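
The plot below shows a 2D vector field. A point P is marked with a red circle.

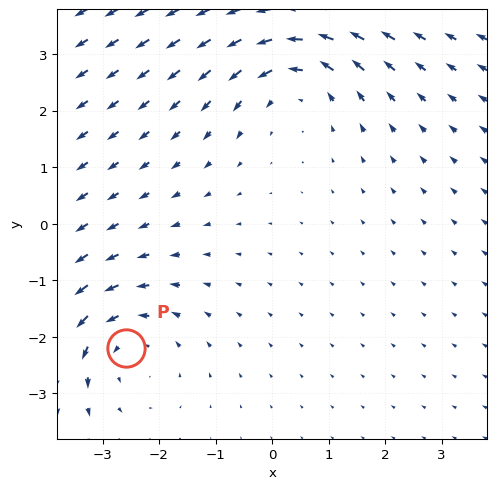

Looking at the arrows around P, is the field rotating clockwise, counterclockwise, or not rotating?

Near P at (-2.6, -2.2) the arrows circulate counterclockwise. The curl (z-component) there is about +2; positive curl means counterclockwise rotation.

counterclockwise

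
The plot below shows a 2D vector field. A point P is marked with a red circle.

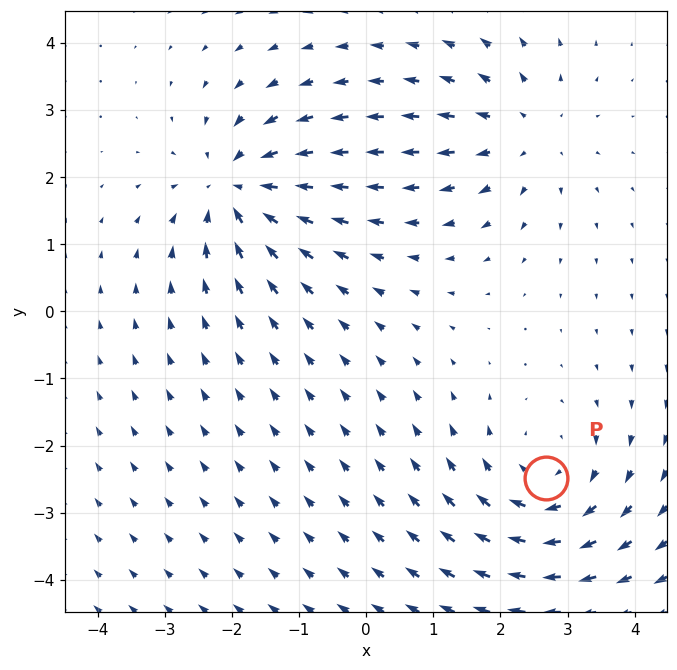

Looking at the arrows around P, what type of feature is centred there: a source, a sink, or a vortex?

vortex

At P (2.7, -2.5) the arrows circulate clockwise. Divergence ≈0, curl about -3 — near-zero divergence with nonzero curl is a vortex.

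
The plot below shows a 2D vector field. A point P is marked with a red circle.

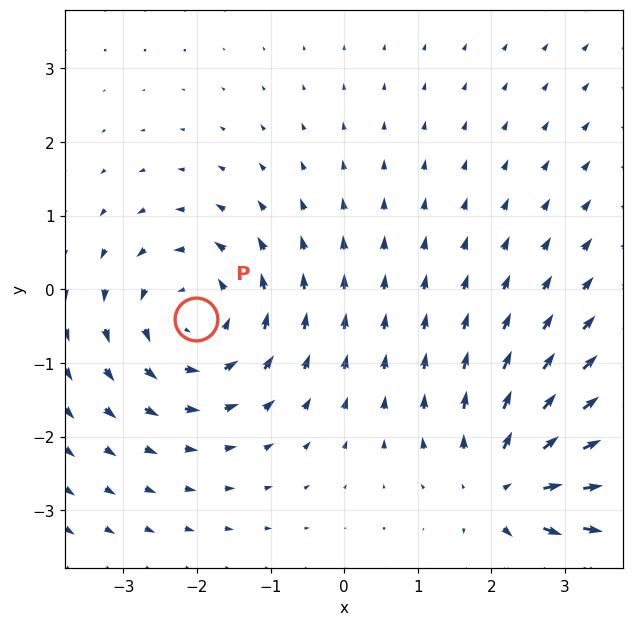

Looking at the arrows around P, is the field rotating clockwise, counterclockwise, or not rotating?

Near P at (-2.0, -0.4) the arrows circulate counterclockwise. The curl (z-component) there is about +3; positive curl means counterclockwise rotation.

counterclockwise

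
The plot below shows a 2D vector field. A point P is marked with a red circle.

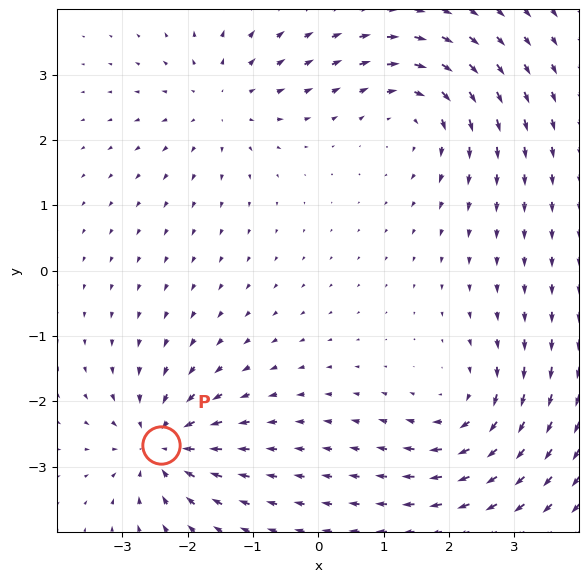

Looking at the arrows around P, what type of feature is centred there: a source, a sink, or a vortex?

At P (-2.4, -2.7) the arrows converge inward. Divergence about -7, curl ≈0 — negative divergence with near-zero curl is a sink.

sink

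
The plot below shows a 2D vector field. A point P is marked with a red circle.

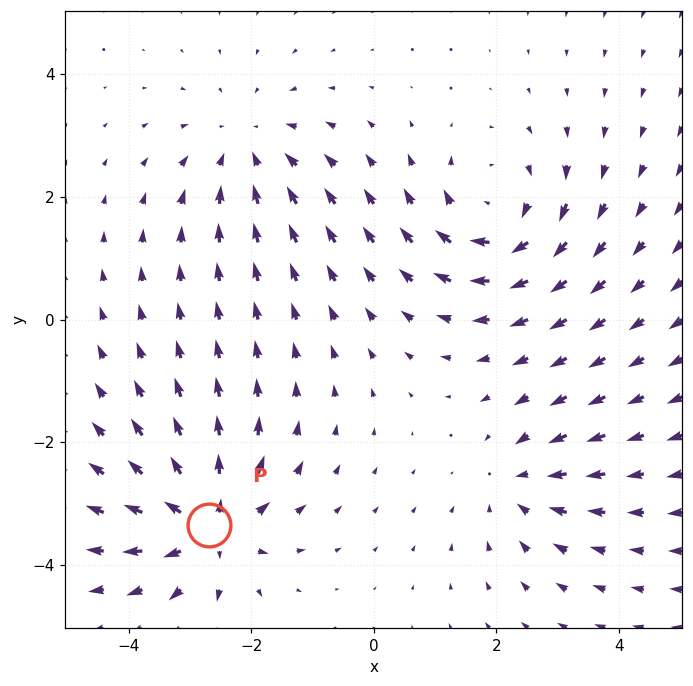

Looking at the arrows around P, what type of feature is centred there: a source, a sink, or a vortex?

source

At P (-2.7, -3.4) the arrows spread outward. Divergence about +6, curl ≈0 — positive divergence with near-zero curl is a source.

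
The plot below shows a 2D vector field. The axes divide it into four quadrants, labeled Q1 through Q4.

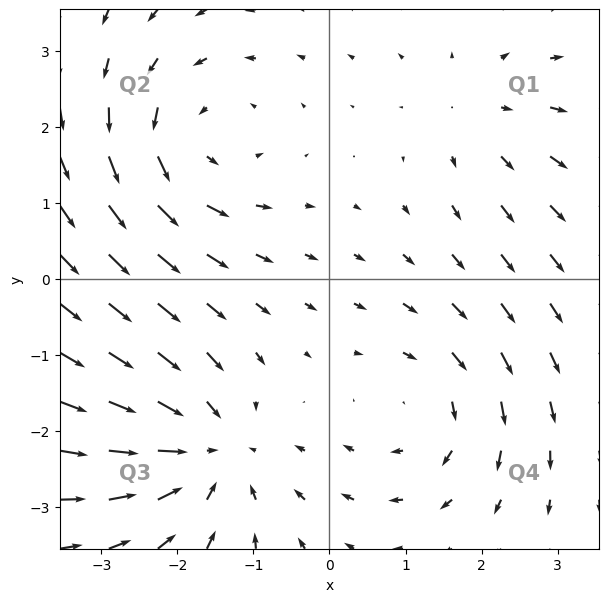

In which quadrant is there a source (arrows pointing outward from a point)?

The source sits at approximately (2.0, 2.2), which lies in quadrant Q1. The divergence there is about +2, positive as expected for a source.

Q1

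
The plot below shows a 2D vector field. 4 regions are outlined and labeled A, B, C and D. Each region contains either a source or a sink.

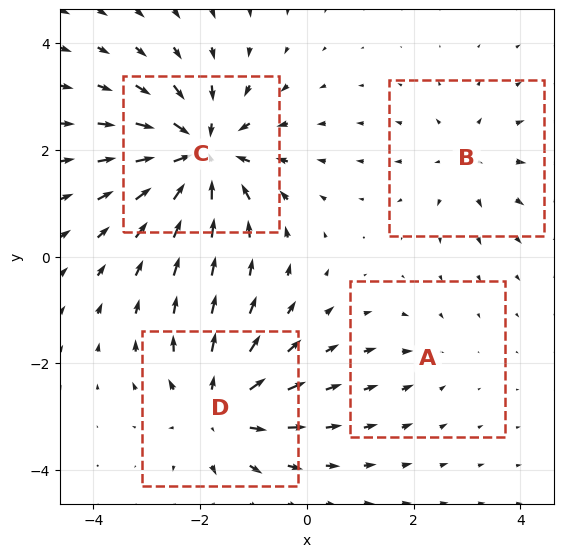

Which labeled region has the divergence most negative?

Divergence at each region's feature centre — A: about -2, B: about +3, C: about -7, D: about +5. Region C is most negative.

C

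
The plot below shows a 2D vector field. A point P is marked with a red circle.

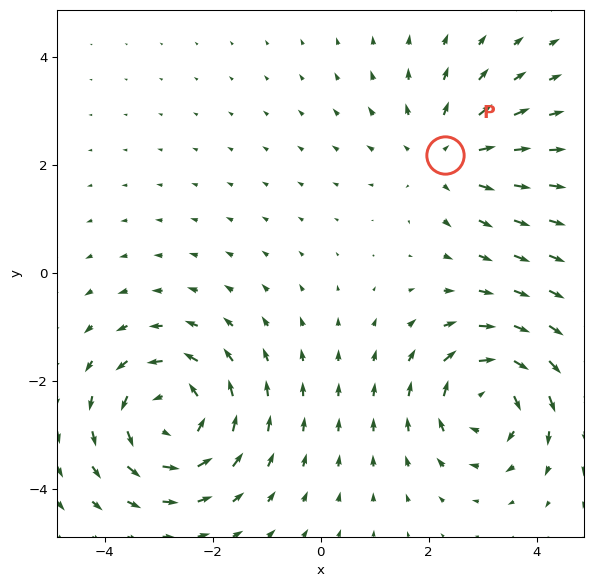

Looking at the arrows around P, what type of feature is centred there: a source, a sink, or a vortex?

At P (2.3, 2.2) the arrows spread outward. Divergence about +3, curl ≈0 — positive divergence with near-zero curl is a source.

source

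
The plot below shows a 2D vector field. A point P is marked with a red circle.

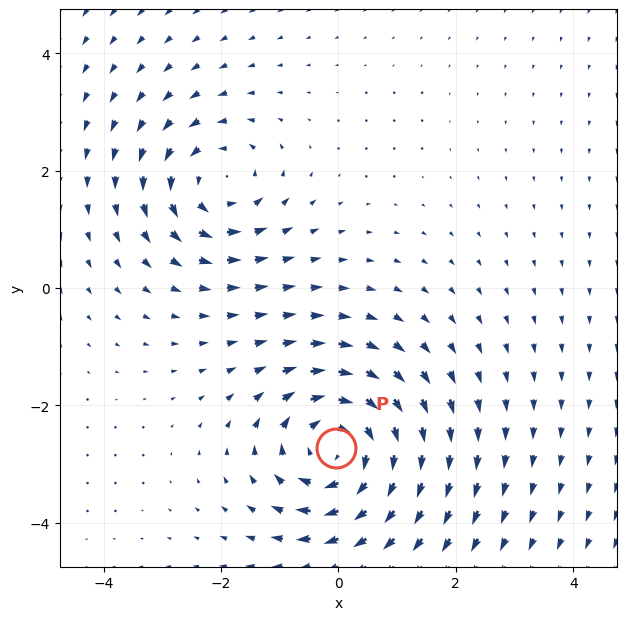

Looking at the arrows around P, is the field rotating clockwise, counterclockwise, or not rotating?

Near P at (-0.0, -2.7) the arrows circulate clockwise. The curl (z-component) there is about -5; negative curl means clockwise rotation.

clockwise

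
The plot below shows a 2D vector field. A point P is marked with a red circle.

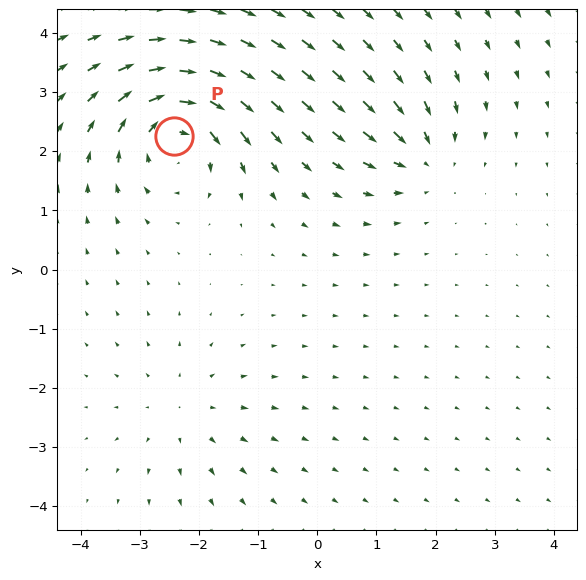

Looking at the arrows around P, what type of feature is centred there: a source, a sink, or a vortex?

vortex

At P (-2.4, 2.3) the arrows circulate clockwise. Divergence ≈0, curl about -6 — near-zero divergence with nonzero curl is a vortex.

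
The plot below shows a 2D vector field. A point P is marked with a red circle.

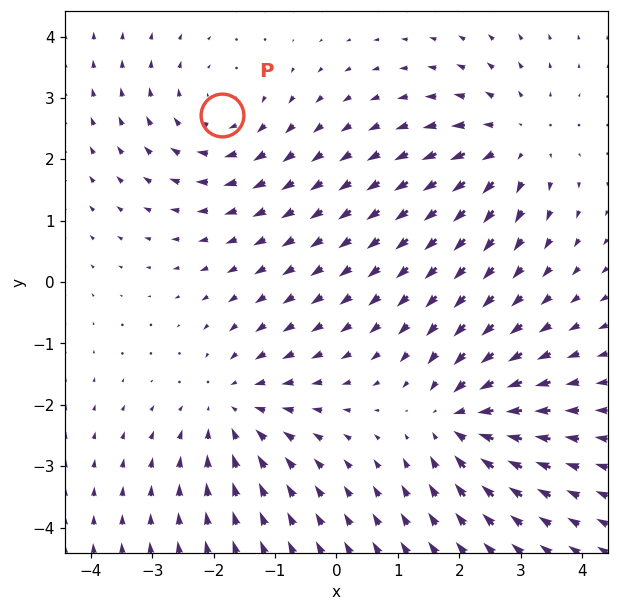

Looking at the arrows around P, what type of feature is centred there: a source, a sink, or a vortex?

At P (-1.9, 2.7) the arrows circulate clockwise. Divergence ≈0, curl about -3 — near-zero divergence with nonzero curl is a vortex.

vortex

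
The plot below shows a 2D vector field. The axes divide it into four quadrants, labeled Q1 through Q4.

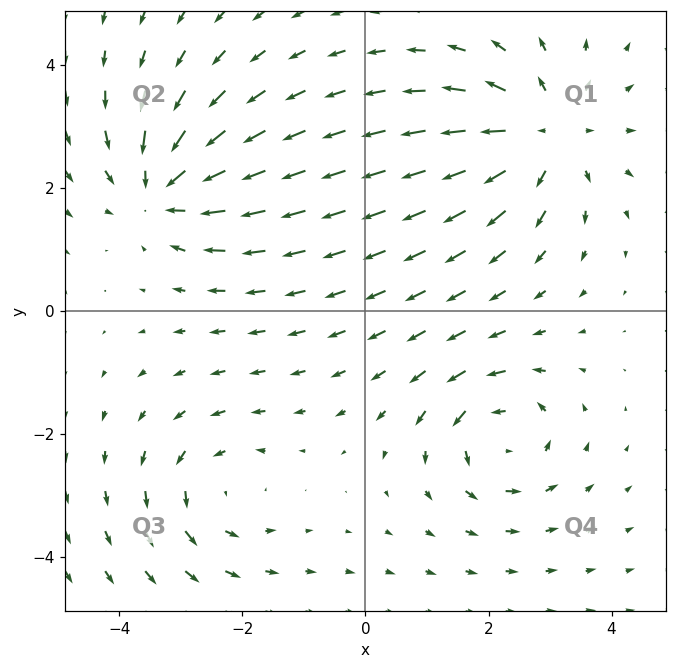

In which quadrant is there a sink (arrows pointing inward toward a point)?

Q2

The sink sits at approximately (-3.3, 2.0), which lies in quadrant Q2. The divergence there is about -4, negative as expected for a sink.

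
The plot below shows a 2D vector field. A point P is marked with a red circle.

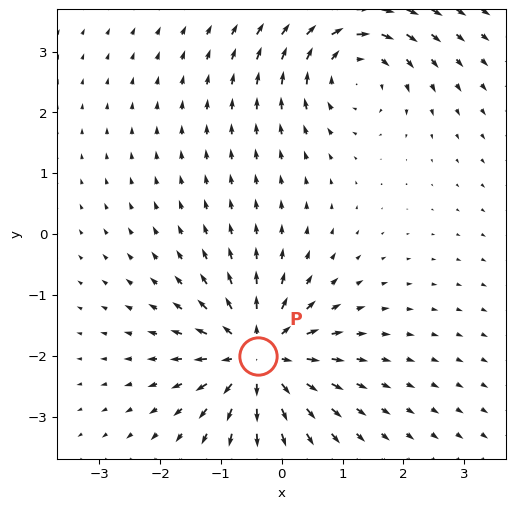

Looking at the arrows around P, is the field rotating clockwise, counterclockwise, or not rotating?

Near P at (-0.4, -2.0) the arrows show no circulation. The curl there is ≈0.

not rotating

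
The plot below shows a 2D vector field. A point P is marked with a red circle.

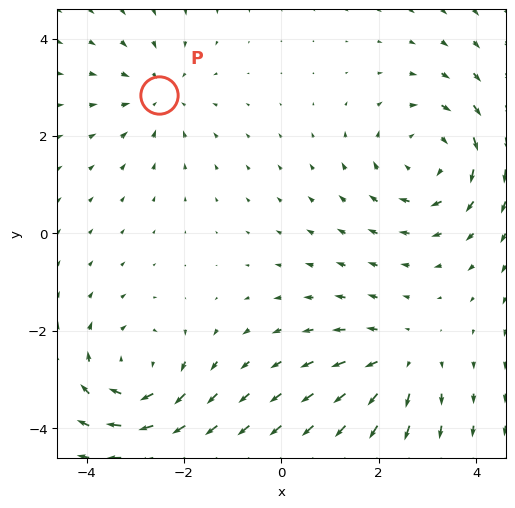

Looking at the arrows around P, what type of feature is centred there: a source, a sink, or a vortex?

sink

At P (-2.5, 2.8) the arrows converge inward. Divergence about -3, curl ≈0 — negative divergence with near-zero curl is a sink.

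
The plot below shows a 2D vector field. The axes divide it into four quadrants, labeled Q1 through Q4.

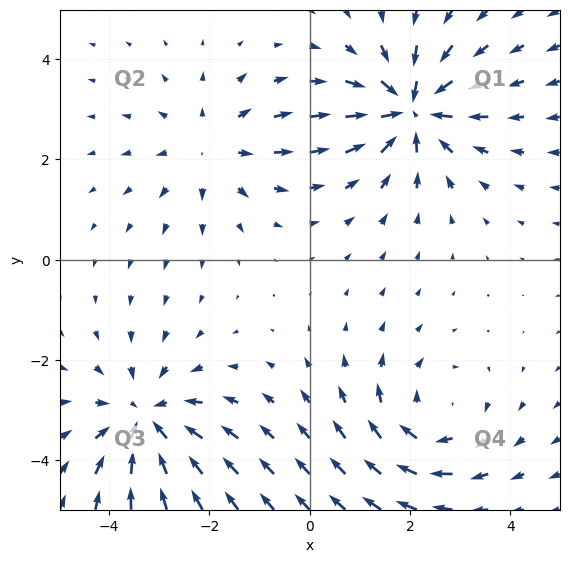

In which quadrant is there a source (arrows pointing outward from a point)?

Q2

The source sits at approximately (-2.0, 2.2), which lies in quadrant Q2. The divergence there is about +3, positive as expected for a source.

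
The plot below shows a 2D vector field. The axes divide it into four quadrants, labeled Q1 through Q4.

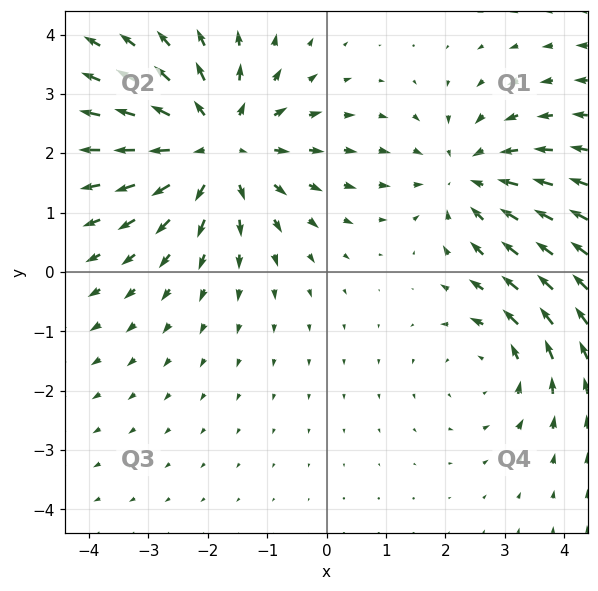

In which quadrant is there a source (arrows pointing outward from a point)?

Q2

The source sits at approximately (-1.8, 2.1), which lies in quadrant Q2. The divergence there is about +4, positive as expected for a source.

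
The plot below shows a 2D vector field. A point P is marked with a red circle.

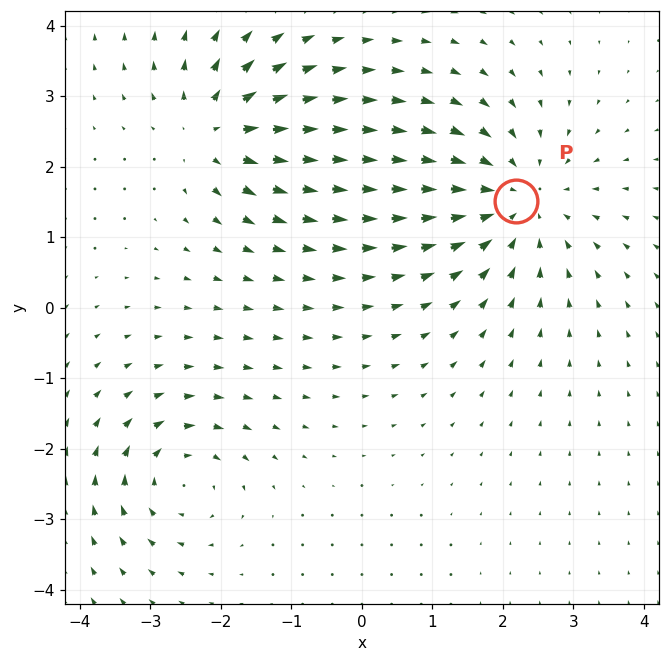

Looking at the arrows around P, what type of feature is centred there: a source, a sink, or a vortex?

sink

At P (2.2, 1.5) the arrows converge inward. Divergence about -4, curl ≈0 — negative divergence with near-zero curl is a sink.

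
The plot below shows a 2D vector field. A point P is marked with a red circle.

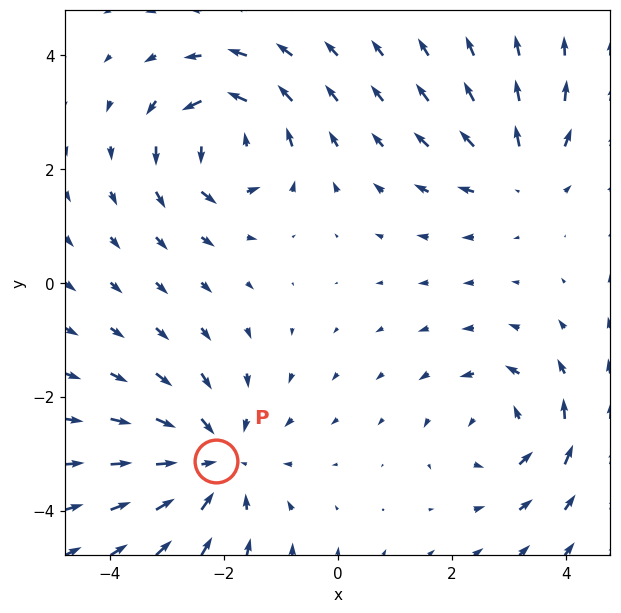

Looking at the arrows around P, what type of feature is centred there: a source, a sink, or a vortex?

At P (-2.1, -3.1) the arrows converge inward. Divergence about -4, curl ≈0 — negative divergence with near-zero curl is a sink.

sink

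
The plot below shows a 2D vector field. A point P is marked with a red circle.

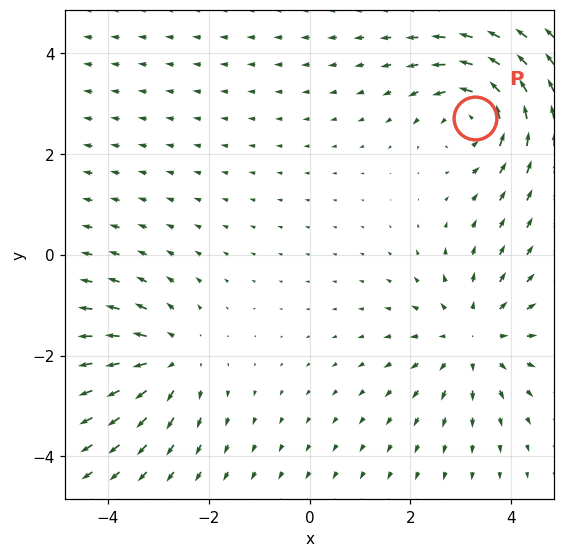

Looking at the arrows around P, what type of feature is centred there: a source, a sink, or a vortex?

At P (3.3, 2.7) the arrows circulate counterclockwise. Divergence ≈0, curl about +5 — near-zero divergence with nonzero curl is a vortex.

vortex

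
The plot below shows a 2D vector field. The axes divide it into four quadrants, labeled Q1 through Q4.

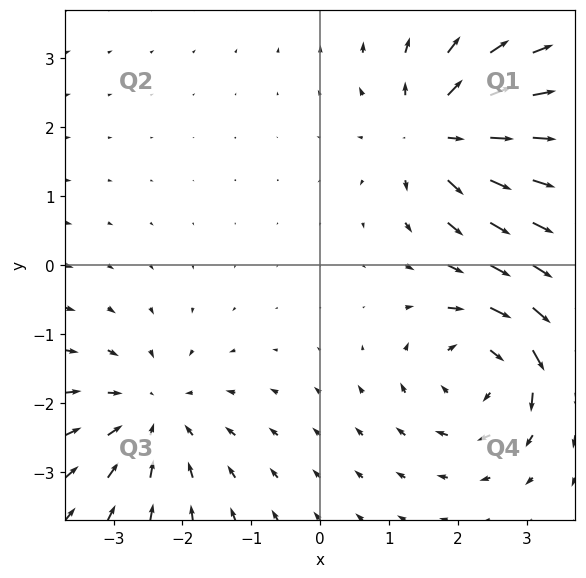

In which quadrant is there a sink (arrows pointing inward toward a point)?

Q3

The sink sits at approximately (-2.4, -2.2), which lies in quadrant Q3. The divergence there is about -3, negative as expected for a sink.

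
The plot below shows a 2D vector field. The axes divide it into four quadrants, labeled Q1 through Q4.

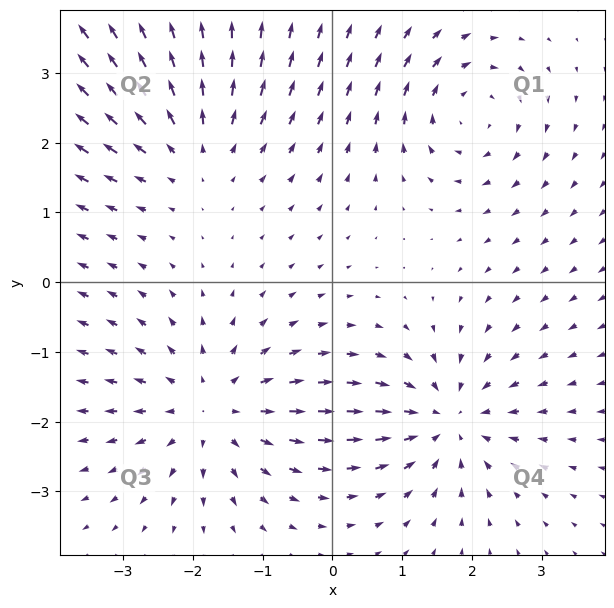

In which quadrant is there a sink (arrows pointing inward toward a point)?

Q4

The sink sits at approximately (1.7, -2.0), which lies in quadrant Q4. The divergence there is about -5, negative as expected for a sink.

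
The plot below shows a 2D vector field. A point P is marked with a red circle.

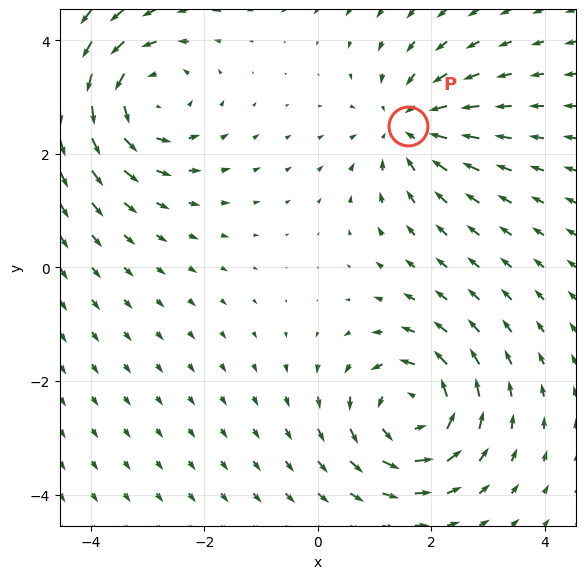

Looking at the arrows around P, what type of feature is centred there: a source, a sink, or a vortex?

sink

At P (1.6, 2.5) the arrows converge inward. Divergence about -3, curl ≈0 — negative divergence with near-zero curl is a sink.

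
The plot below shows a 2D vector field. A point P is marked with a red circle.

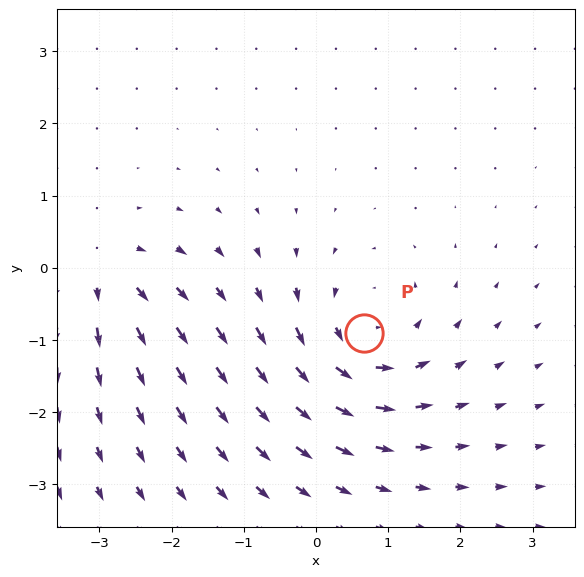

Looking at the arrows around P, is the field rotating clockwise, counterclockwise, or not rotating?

counterclockwise

Near P at (0.7, -0.9) the arrows circulate counterclockwise. The curl (z-component) there is about +5; positive curl means counterclockwise rotation.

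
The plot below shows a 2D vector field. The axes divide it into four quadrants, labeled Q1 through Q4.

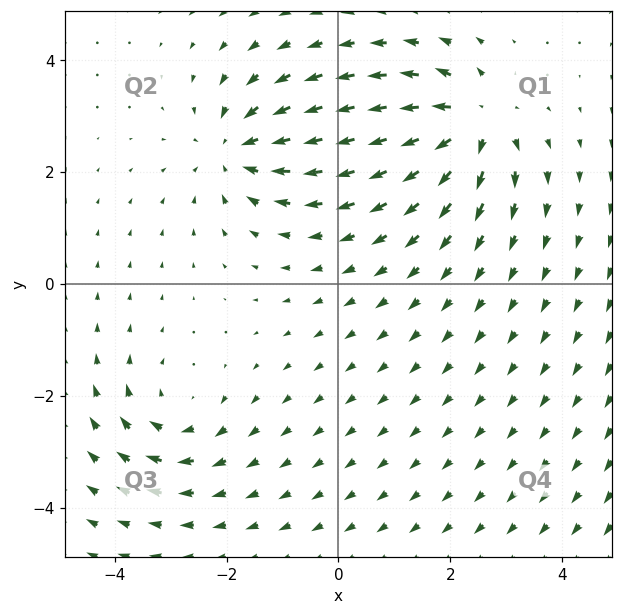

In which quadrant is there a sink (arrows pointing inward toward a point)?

Q2

The sink sits at approximately (-1.8, 2.4), which lies in quadrant Q2. The divergence there is about -4, negative as expected for a sink.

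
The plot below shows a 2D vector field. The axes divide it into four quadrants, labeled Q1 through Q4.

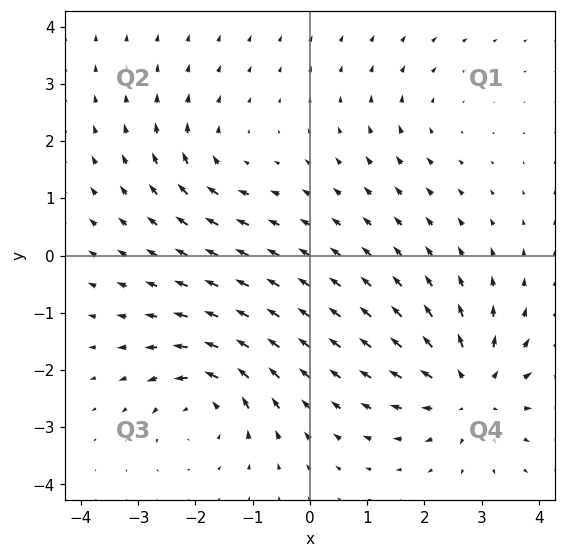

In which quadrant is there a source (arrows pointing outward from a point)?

Q4

The source sits at approximately (2.8, -2.4), which lies in quadrant Q4. The divergence there is about +5, positive as expected for a source.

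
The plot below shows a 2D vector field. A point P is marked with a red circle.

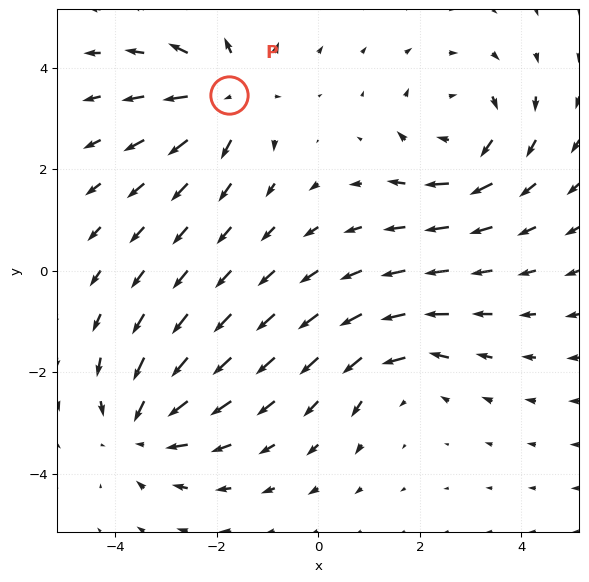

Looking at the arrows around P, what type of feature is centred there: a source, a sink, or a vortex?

source

At P (-1.8, 3.5) the arrows spread outward. Divergence about +4, curl ≈0 — positive divergence with near-zero curl is a source.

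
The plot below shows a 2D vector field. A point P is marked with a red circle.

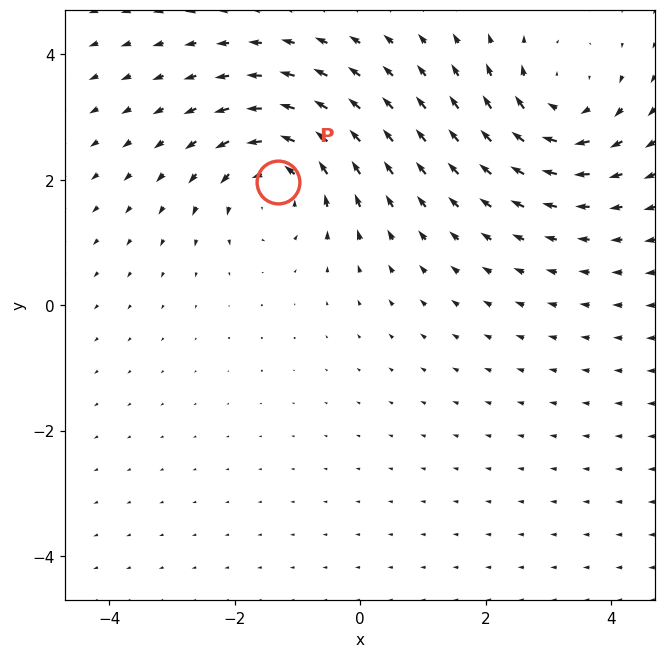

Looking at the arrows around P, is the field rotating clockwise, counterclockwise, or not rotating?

Near P at (-1.3, 2.0) the arrows circulate counterclockwise. The curl (z-component) there is about +4; positive curl means counterclockwise rotation.

counterclockwise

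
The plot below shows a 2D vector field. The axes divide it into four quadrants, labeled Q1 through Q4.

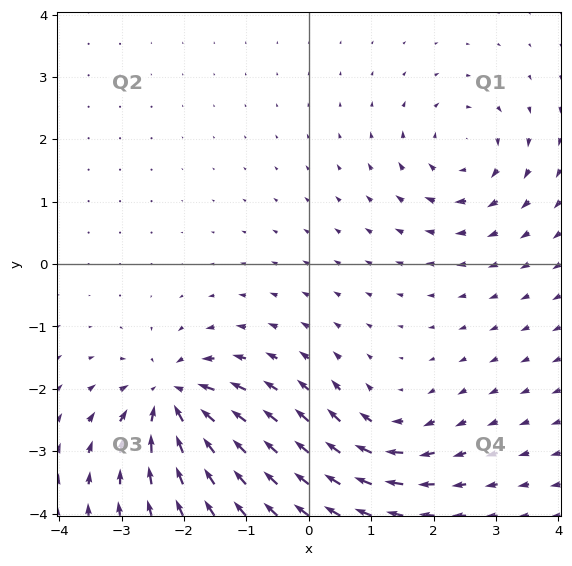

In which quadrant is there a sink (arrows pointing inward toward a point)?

The sink sits at approximately (-2.2, -2.2), which lies in quadrant Q3. The divergence there is about -7, negative as expected for a sink.

Q3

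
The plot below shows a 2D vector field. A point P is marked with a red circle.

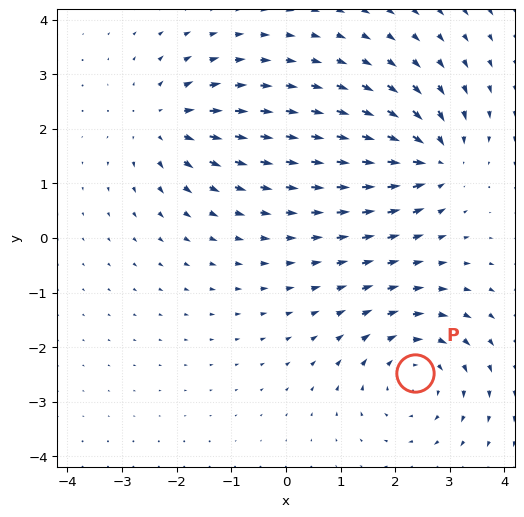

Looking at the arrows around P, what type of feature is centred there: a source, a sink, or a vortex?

vortex

At P (2.4, -2.5) the arrows circulate clockwise. Divergence ≈0, curl about -3 — near-zero divergence with nonzero curl is a vortex.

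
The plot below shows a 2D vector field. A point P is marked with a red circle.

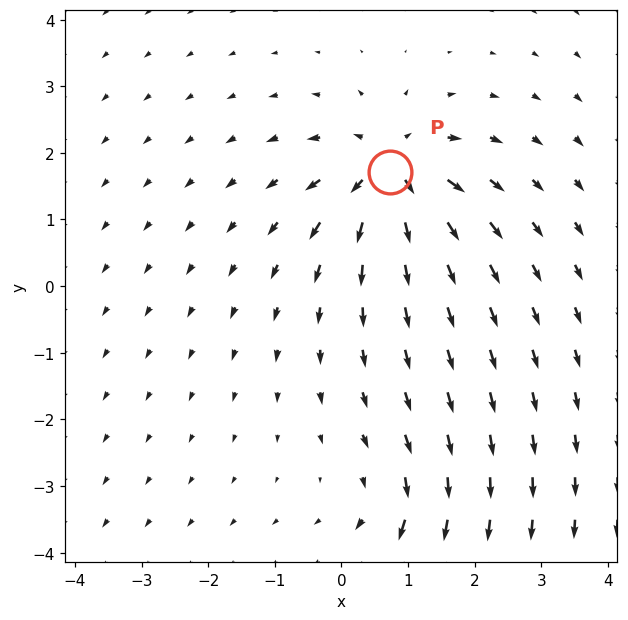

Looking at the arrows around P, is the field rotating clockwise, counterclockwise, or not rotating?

Near P at (0.7, 1.7) the arrows show no circulation. The curl there is ≈0.

not rotating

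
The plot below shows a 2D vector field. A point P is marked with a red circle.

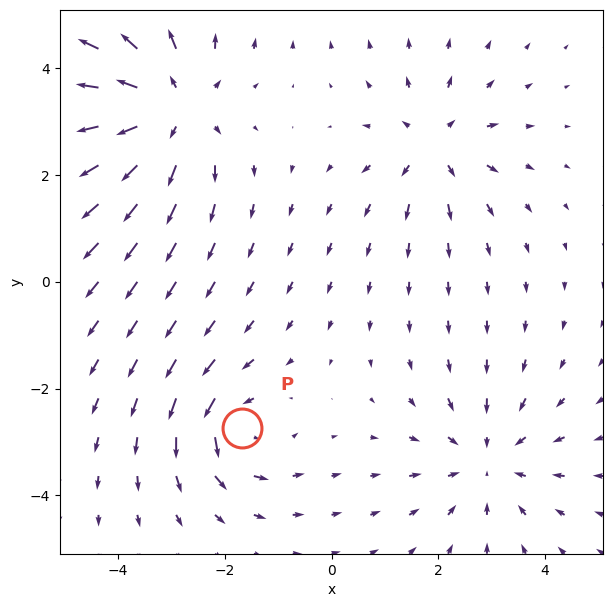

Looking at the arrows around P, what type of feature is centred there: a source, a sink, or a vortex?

At P (-1.7, -2.7) the arrows circulate counterclockwise. Divergence ≈0, curl about +3 — near-zero divergence with nonzero curl is a vortex.

vortex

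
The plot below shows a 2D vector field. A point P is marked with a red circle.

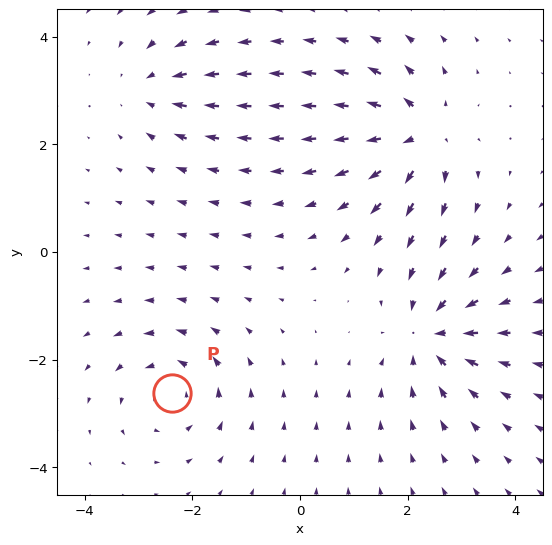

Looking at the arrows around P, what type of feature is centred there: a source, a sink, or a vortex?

At P (-2.4, -2.6) the arrows circulate counterclockwise. Divergence ≈0, curl about +5 — near-zero divergence with nonzero curl is a vortex.

vortex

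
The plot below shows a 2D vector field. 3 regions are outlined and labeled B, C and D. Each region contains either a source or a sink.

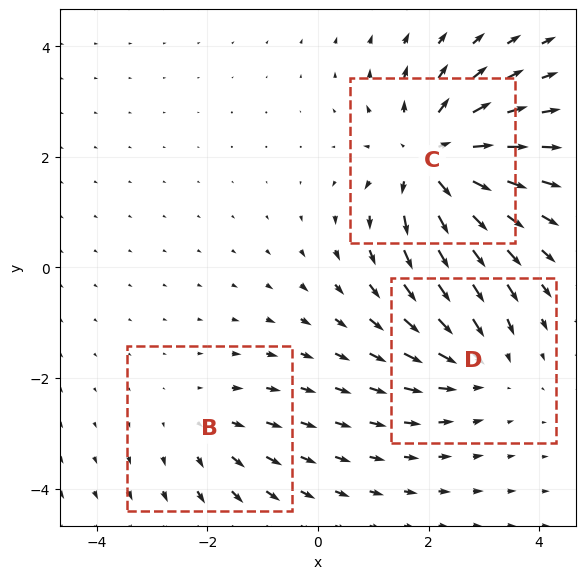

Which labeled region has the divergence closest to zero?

Divergence at each region's feature centre — B: about +2, C: about +5, D: about -3. Region B is closest to zero.

B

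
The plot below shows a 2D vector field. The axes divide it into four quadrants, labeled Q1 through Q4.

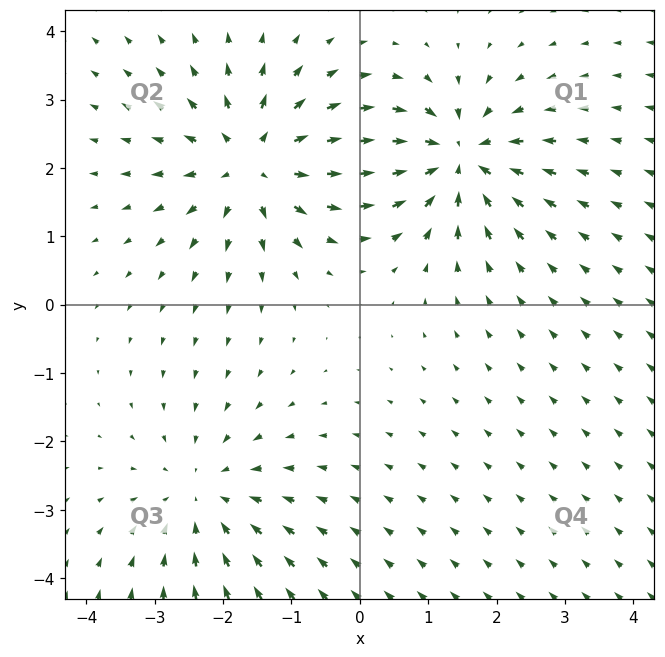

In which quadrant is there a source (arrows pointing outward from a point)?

The source sits at approximately (-1.5, 2.1), which lies in quadrant Q2. The divergence there is about +4, positive as expected for a source.

Q2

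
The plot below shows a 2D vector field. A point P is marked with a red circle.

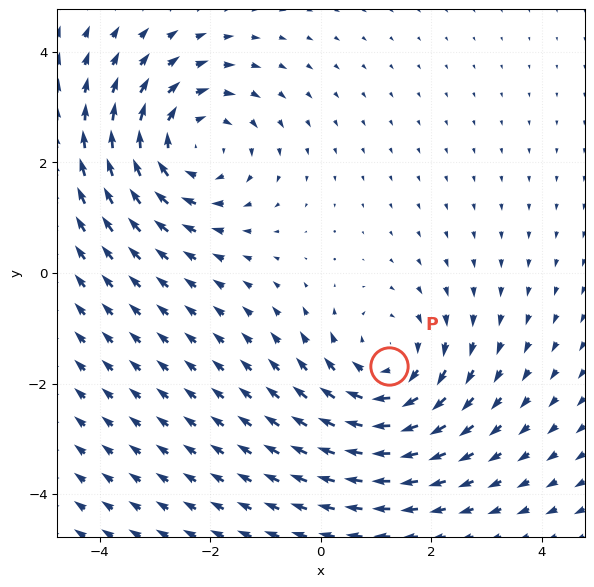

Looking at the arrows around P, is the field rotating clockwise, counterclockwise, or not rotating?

clockwise

Near P at (1.2, -1.7) the arrows circulate clockwise. The curl (z-component) there is about -4; negative curl means clockwise rotation.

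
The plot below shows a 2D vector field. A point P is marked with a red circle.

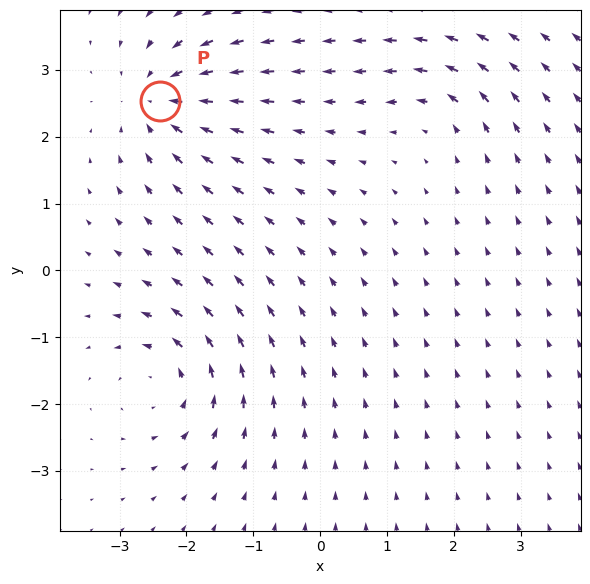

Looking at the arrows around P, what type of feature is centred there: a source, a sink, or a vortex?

At P (-2.4, 2.5) the arrows converge inward. Divergence about -6, curl ≈0 — negative divergence with near-zero curl is a sink.

sink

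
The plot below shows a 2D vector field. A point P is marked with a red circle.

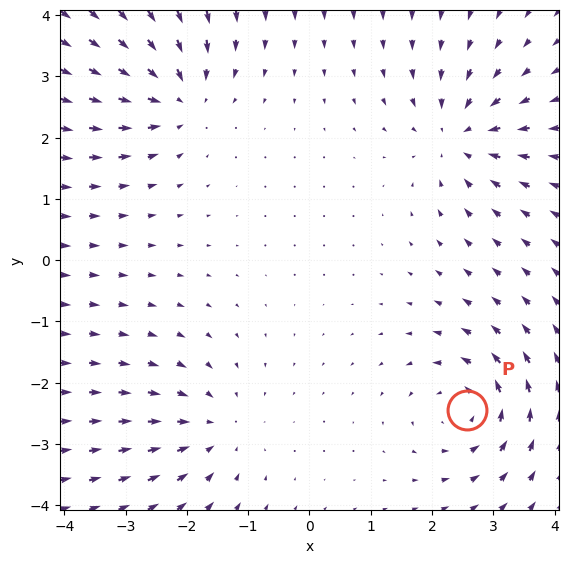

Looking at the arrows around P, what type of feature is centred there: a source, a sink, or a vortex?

At P (2.6, -2.4) the arrows circulate counterclockwise. Divergence ≈0, curl about +6 — near-zero divergence with nonzero curl is a vortex.

vortex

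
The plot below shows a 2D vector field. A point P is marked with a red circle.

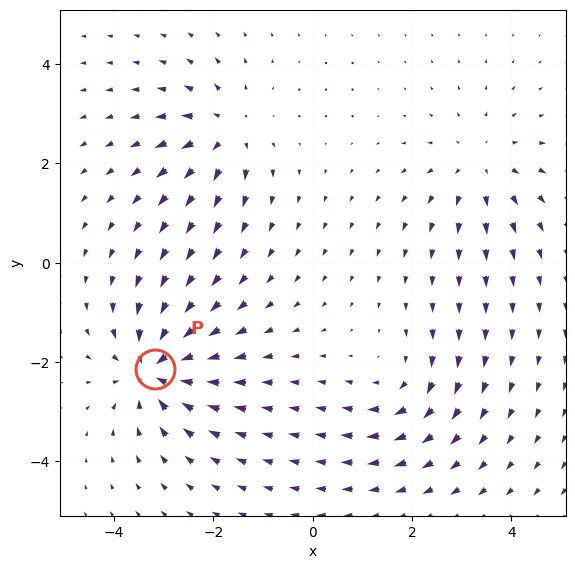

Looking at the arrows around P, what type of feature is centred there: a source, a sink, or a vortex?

sink

At P (-3.2, -2.1) the arrows converge inward. Divergence about -6, curl ≈0 — negative divergence with near-zero curl is a sink.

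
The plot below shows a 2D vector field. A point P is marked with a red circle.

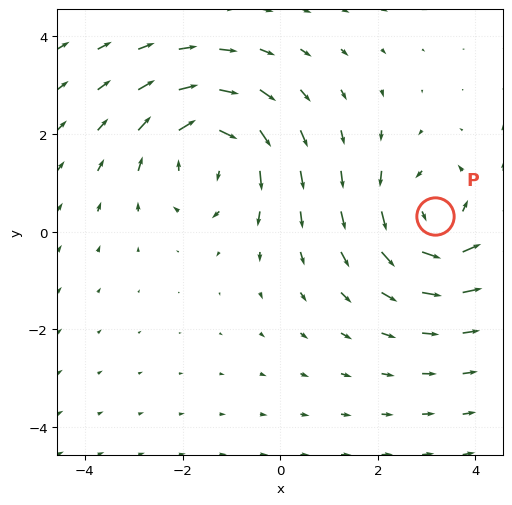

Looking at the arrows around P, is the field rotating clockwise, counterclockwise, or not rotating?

Near P at (3.2, 0.3) the arrows circulate counterclockwise. The curl (z-component) there is about +3; positive curl means counterclockwise rotation.

counterclockwise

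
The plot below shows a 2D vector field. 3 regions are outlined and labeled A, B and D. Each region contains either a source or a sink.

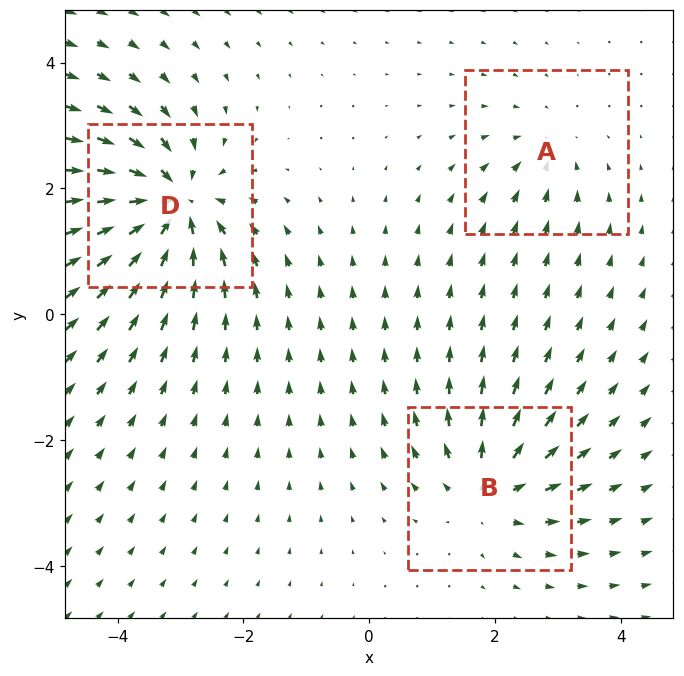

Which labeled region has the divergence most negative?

D

Divergence at each region's feature centre — A: about -2, B: about +4, D: about -6. Region D is most negative.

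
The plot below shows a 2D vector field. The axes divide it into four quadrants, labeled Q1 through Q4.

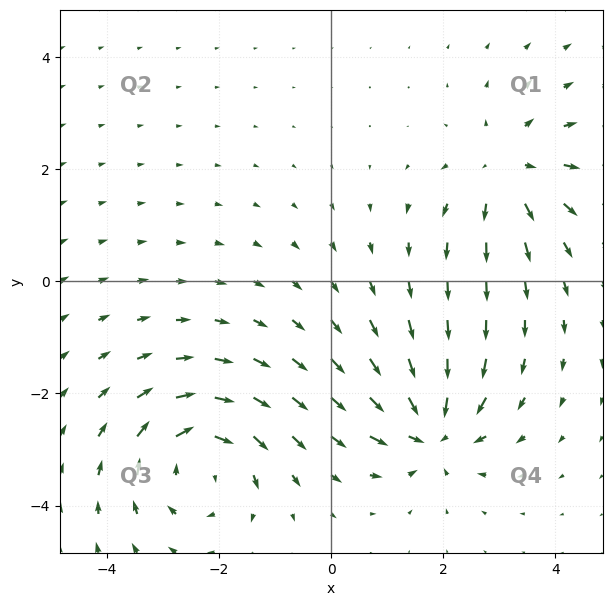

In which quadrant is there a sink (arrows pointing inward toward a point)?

Q4

The sink sits at approximately (1.8, -2.7), which lies in quadrant Q4. The divergence there is about -5, negative as expected for a sink.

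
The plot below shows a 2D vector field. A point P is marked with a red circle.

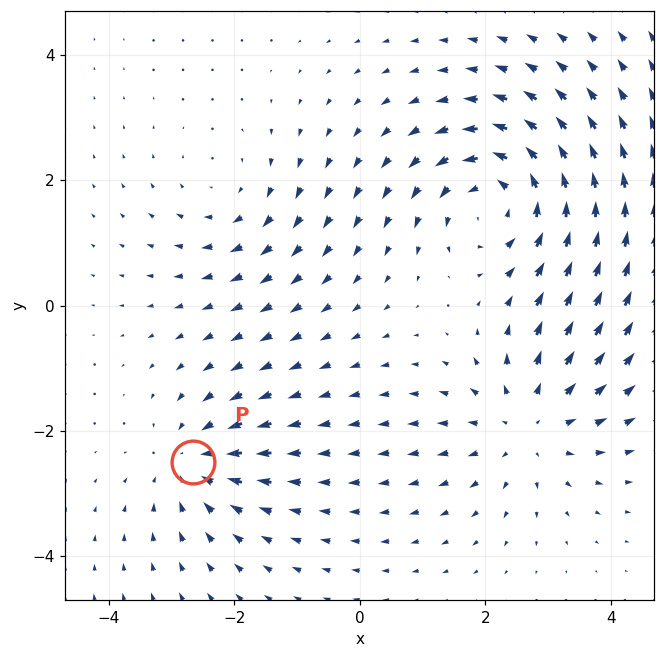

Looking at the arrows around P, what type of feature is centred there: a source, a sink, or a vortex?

At P (-2.7, -2.5) the arrows converge inward. Divergence about -4, curl ≈0 — negative divergence with near-zero curl is a sink.

sink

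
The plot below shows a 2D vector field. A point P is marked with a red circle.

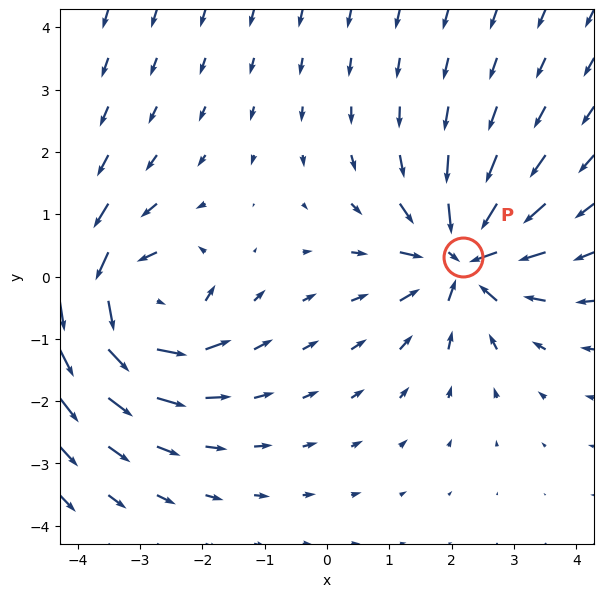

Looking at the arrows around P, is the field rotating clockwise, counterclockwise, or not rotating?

Near P at (2.2, 0.3) the arrows show no circulation. The curl there is ≈0.

not rotating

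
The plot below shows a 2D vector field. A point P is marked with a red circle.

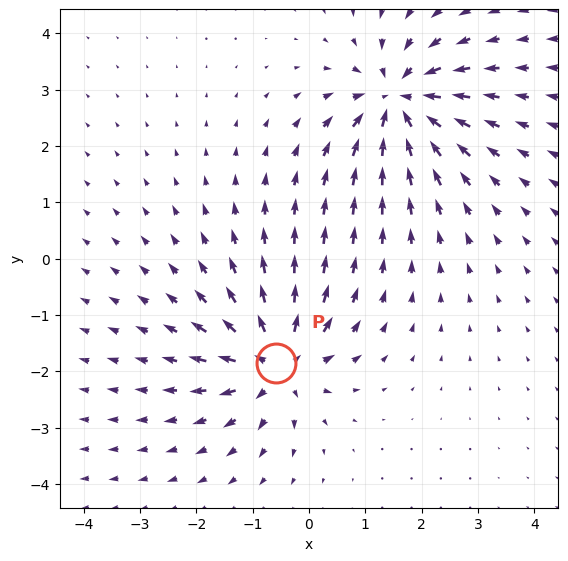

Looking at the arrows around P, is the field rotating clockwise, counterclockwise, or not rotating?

Near P at (-0.6, -1.8) the arrows show no circulation. The curl there is ≈0.

not rotating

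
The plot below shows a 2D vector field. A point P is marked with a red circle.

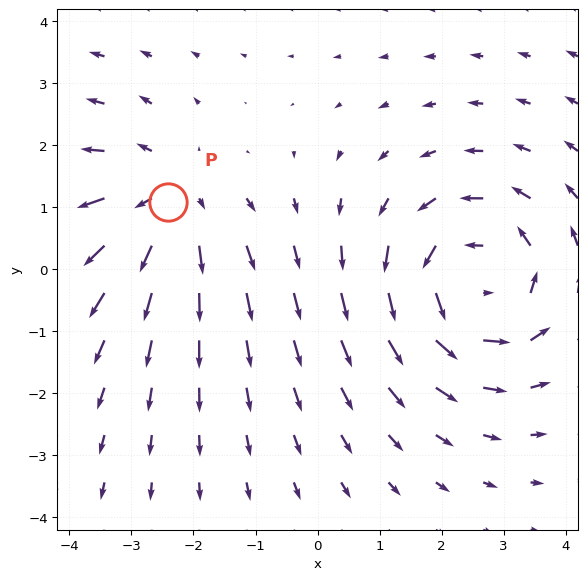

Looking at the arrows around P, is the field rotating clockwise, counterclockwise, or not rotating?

Near P at (-2.4, 1.1) the arrows show no circulation. The curl there is ≈0.

not rotating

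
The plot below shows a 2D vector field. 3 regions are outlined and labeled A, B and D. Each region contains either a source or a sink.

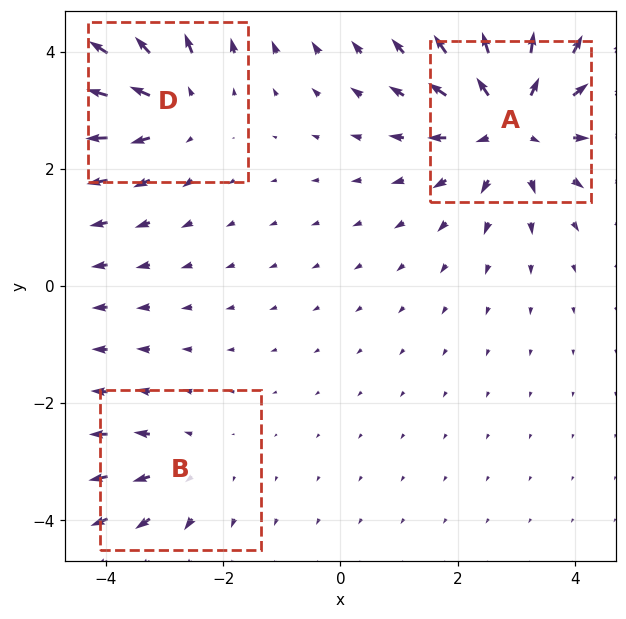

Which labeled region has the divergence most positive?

Divergence at each region's feature centre — A: about +4, B: about +2, D: about +3. Region A is most positive.

A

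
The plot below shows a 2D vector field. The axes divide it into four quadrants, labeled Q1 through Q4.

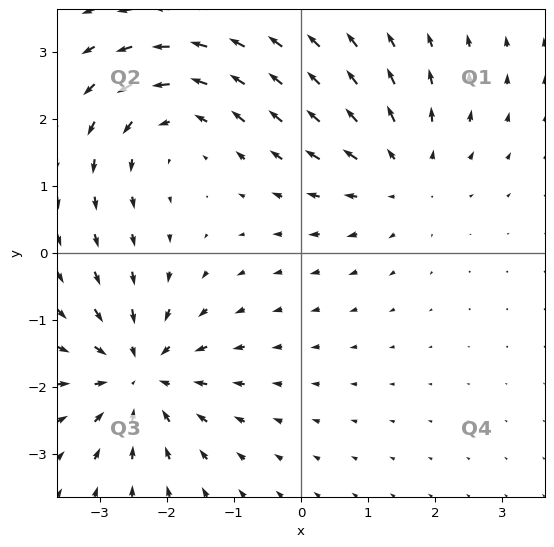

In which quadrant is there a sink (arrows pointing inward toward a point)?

Q3

The sink sits at approximately (-2.4, -1.8), which lies in quadrant Q3. The divergence there is about -4, negative as expected for a sink.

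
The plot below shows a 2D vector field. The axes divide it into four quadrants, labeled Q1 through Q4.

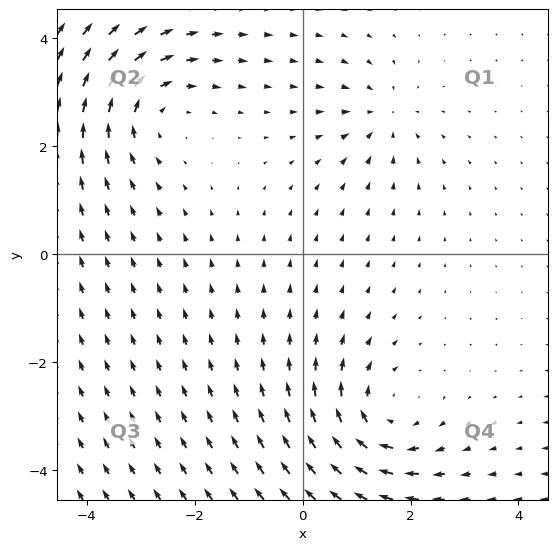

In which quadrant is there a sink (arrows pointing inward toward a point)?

The sink sits at approximately (1.5, 2.5), which lies in quadrant Q1. The divergence there is about -3, negative as expected for a sink.

Q1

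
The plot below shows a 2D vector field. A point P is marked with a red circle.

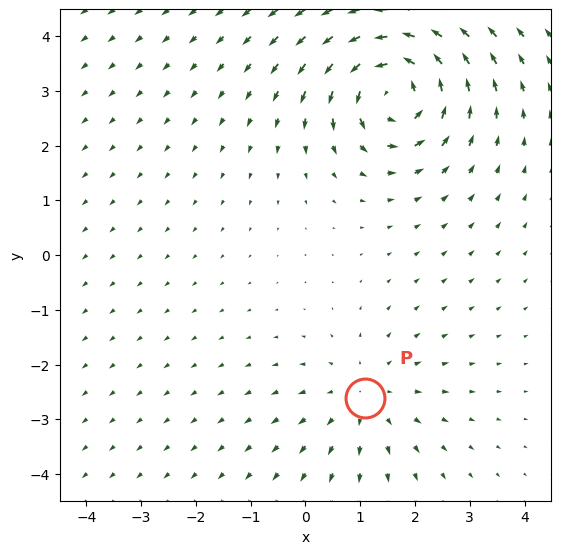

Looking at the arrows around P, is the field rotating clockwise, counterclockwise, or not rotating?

not rotating

Near P at (1.1, -2.6) the arrows show no circulation. The curl there is ≈0.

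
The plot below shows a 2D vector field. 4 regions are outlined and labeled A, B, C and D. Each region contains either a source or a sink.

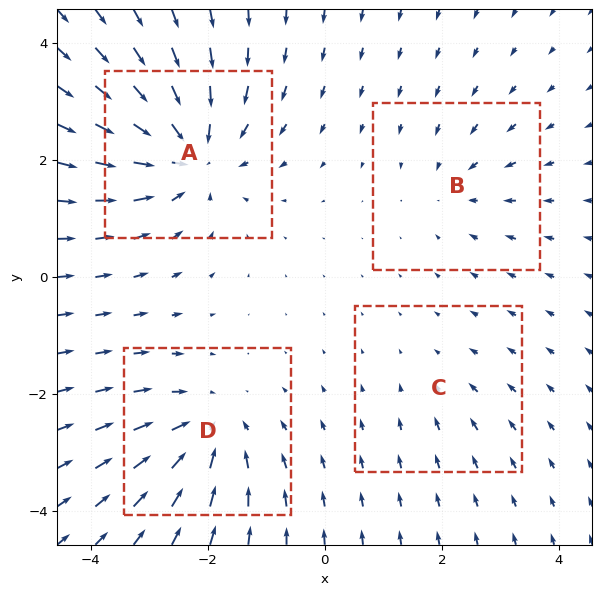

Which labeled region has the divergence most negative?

Divergence at each region's feature centre — A: about -7, B: about -3, C: about -2, D: about -5. Region A is most negative.

A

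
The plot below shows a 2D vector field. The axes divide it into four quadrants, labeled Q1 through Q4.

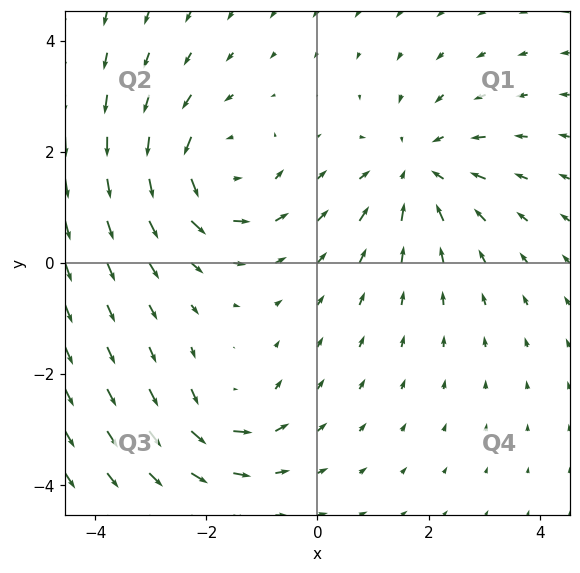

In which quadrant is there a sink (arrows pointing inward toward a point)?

Q1

The sink sits at approximately (1.8, 1.7), which lies in quadrant Q1. The divergence there is about -4, negative as expected for a sink.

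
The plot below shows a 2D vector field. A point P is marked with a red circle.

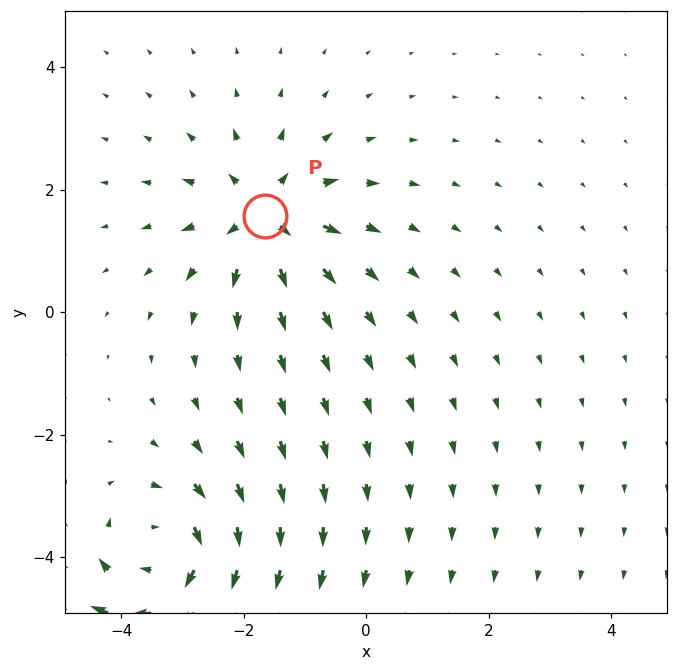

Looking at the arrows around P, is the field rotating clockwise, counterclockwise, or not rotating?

Near P at (-1.7, 1.6) the arrows show no circulation. The curl there is ≈0.

not rotating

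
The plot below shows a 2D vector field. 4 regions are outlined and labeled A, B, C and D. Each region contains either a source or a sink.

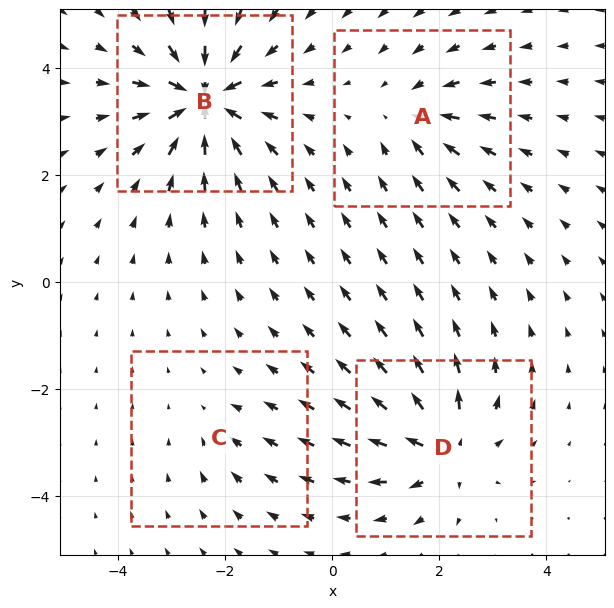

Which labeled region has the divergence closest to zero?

C

Divergence at each region's feature centre — A: about -4, B: about -9, C: about -2, D: about +7. Region C is closest to zero.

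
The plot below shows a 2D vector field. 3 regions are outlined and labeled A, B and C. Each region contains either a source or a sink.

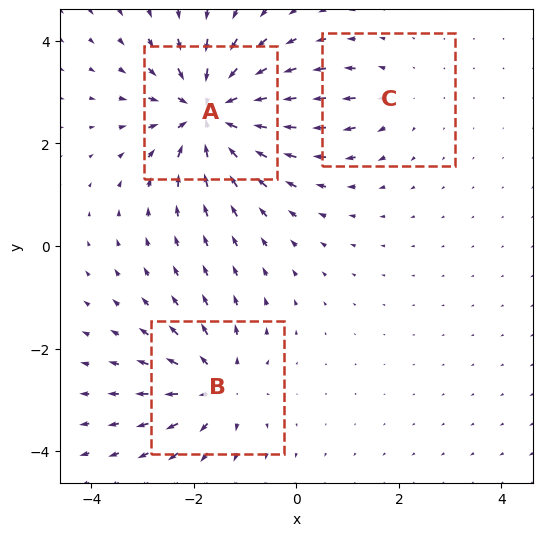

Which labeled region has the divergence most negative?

A

Divergence at each region's feature centre — A: about -6, B: about +3, C: about +2. Region A is most negative.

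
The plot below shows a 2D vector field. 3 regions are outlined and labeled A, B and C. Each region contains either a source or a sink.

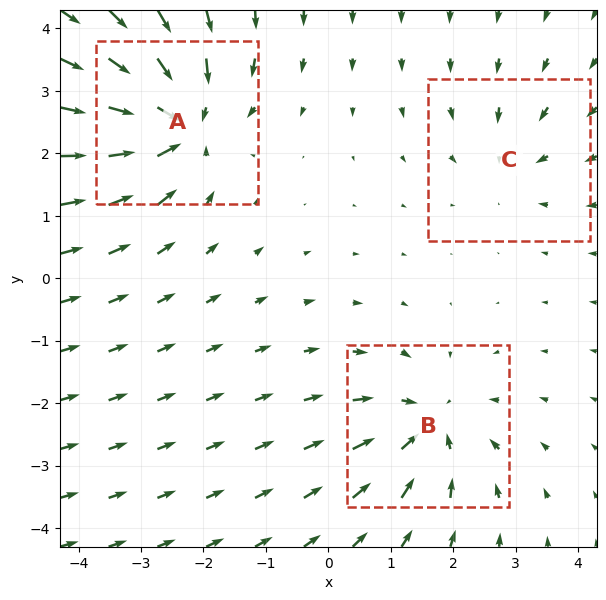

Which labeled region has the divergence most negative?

Divergence at each region's feature centre — A: about -5, B: about -4, C: about -2. Region A is most negative.

A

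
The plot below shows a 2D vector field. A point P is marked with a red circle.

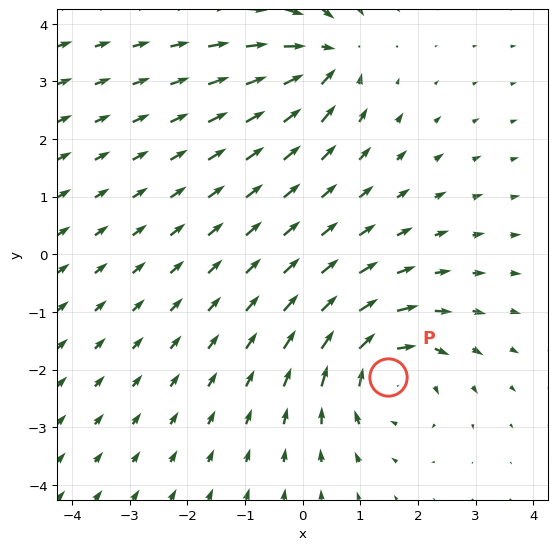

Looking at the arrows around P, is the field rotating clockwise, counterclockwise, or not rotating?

clockwise

Near P at (1.5, -2.1) the arrows circulate clockwise. The curl (z-component) there is about -5; negative curl means clockwise rotation.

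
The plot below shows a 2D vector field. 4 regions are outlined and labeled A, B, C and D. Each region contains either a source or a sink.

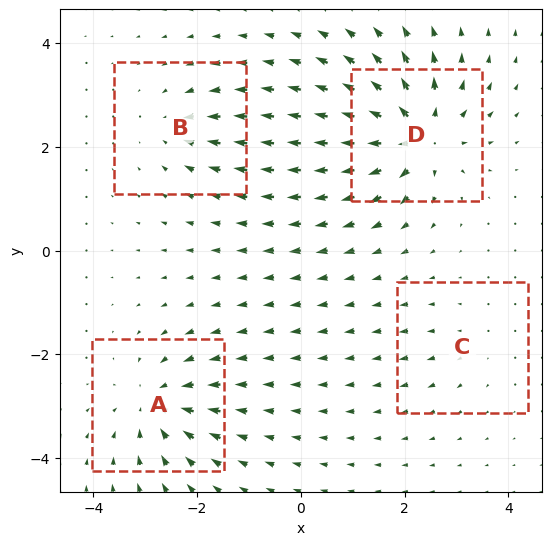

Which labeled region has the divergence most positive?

D

Divergence at each region's feature centre — A: about -6, B: about -4, C: about +2, D: about +8. Region D is most positive.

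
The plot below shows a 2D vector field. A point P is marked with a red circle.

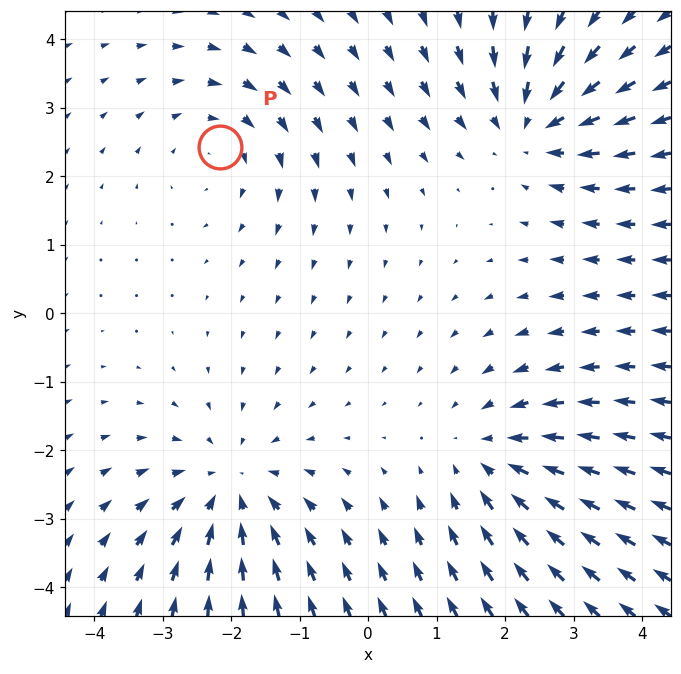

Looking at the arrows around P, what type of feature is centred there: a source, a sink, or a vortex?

vortex

At P (-2.2, 2.4) the arrows circulate clockwise. Divergence ≈0, curl about -3 — near-zero divergence with nonzero curl is a vortex.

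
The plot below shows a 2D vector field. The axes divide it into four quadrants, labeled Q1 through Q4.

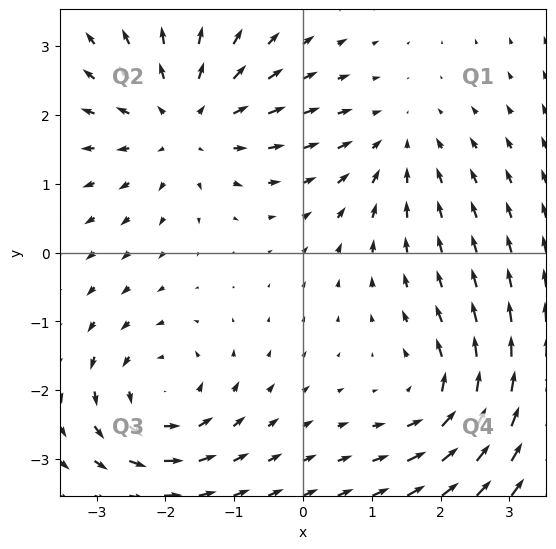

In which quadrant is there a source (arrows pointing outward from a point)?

The source sits at approximately (-1.7, 1.9), which lies in quadrant Q2. The divergence there is about +4, positive as expected for a source.

Q2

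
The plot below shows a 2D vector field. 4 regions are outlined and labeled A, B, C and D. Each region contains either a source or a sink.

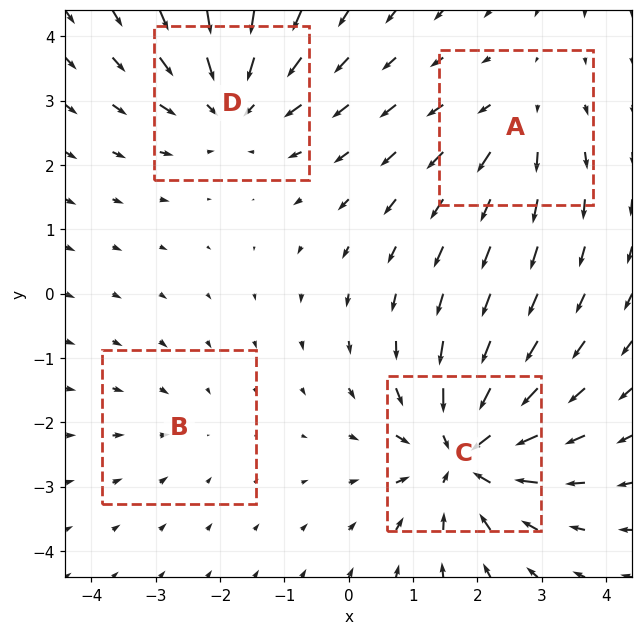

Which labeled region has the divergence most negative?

Divergence at each region's feature centre — A: about +3, B: about -2, C: about -7, D: about -5. Region C is most negative.

C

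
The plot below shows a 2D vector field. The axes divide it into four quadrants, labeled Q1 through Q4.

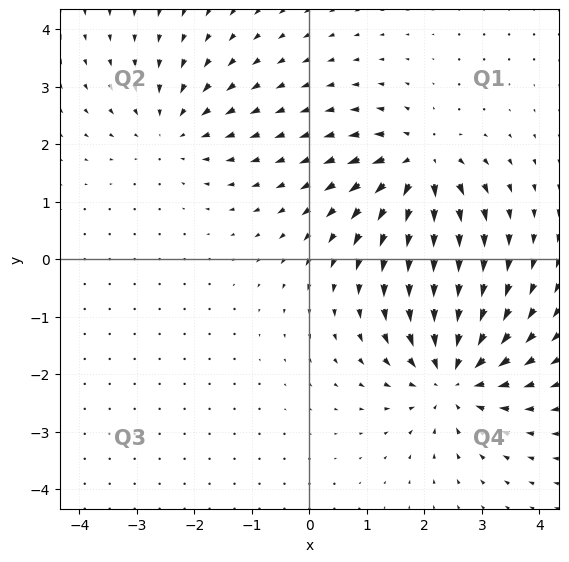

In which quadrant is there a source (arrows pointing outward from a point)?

The source sits at approximately (1.9, 1.6), which lies in quadrant Q1. The divergence there is about +6, positive as expected for a source.

Q1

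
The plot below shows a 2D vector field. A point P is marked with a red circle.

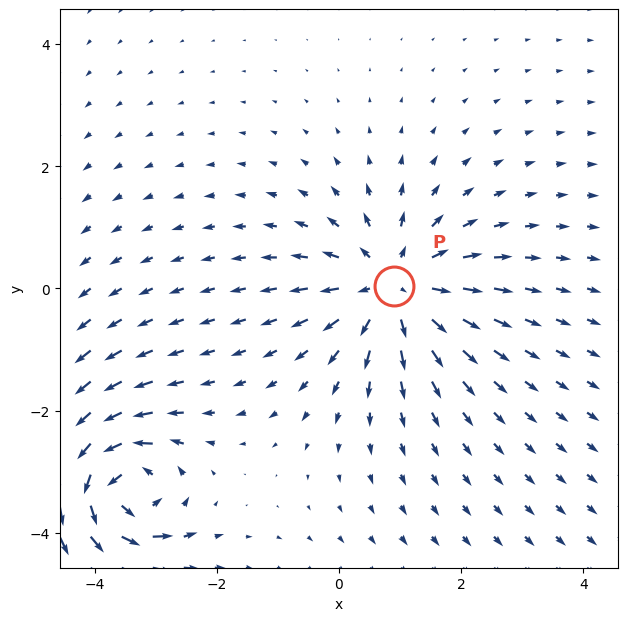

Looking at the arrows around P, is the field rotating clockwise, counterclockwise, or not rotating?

not rotating

Near P at (0.9, 0.0) the arrows show no circulation. The curl there is ≈0.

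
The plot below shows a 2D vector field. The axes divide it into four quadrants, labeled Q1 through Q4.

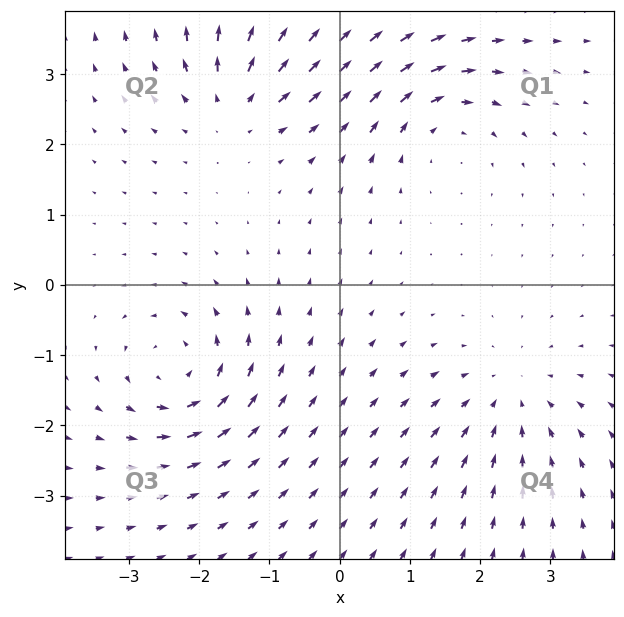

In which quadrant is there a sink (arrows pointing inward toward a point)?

Q4

The sink sits at approximately (2.4, -1.6), which lies in quadrant Q4. The divergence there is about -3, negative as expected for a sink.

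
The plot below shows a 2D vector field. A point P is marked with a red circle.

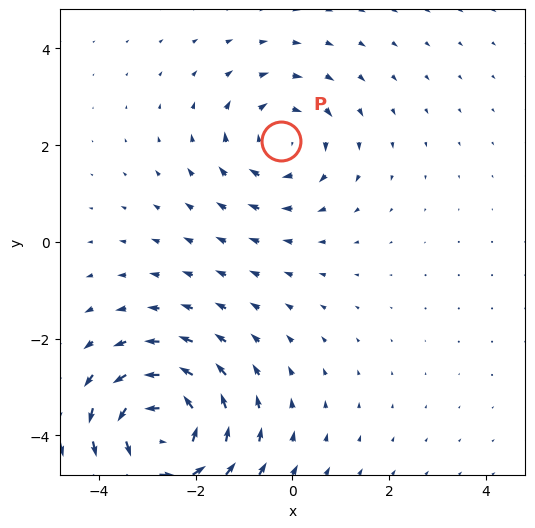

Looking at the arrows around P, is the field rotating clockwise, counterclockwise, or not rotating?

Near P at (-0.2, 2.1) the arrows circulate clockwise. The curl (z-component) there is about -2; negative curl means clockwise rotation.

clockwise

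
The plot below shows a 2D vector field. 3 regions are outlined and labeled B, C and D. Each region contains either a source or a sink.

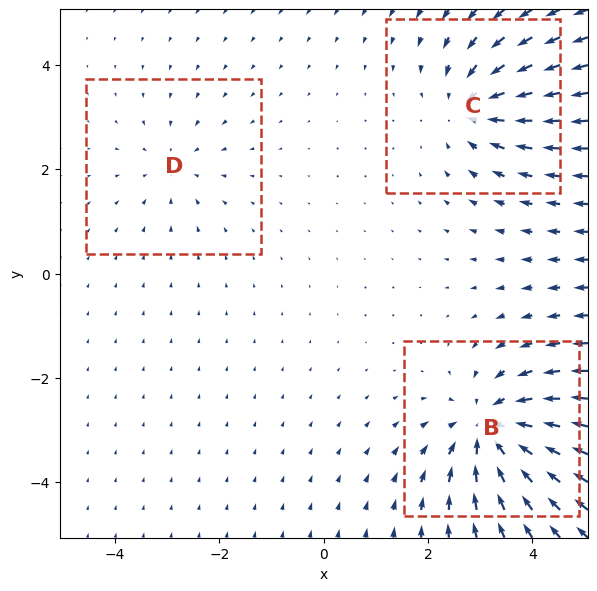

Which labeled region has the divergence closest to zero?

D

Divergence at each region's feature centre — B: about -5, C: about -4, D: about -2. Region D is closest to zero.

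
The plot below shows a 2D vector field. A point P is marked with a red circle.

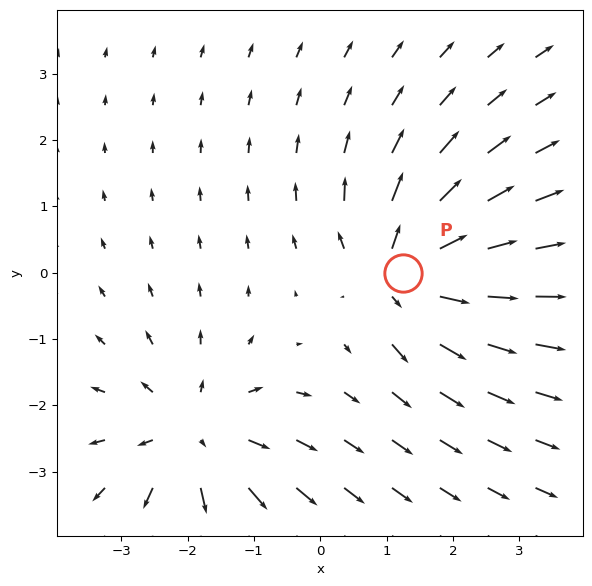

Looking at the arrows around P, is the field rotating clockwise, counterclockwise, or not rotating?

Near P at (1.2, -0.0) the arrows show no circulation. The curl there is ≈0.

not rotating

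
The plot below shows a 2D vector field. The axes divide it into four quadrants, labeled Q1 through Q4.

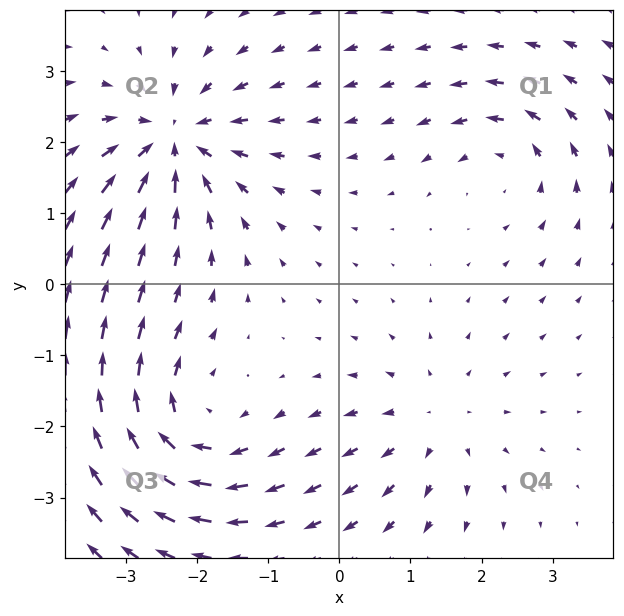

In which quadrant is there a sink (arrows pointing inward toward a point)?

Q2

The sink sits at approximately (-2.3, 2.0), which lies in quadrant Q2. The divergence there is about -6, negative as expected for a sink.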